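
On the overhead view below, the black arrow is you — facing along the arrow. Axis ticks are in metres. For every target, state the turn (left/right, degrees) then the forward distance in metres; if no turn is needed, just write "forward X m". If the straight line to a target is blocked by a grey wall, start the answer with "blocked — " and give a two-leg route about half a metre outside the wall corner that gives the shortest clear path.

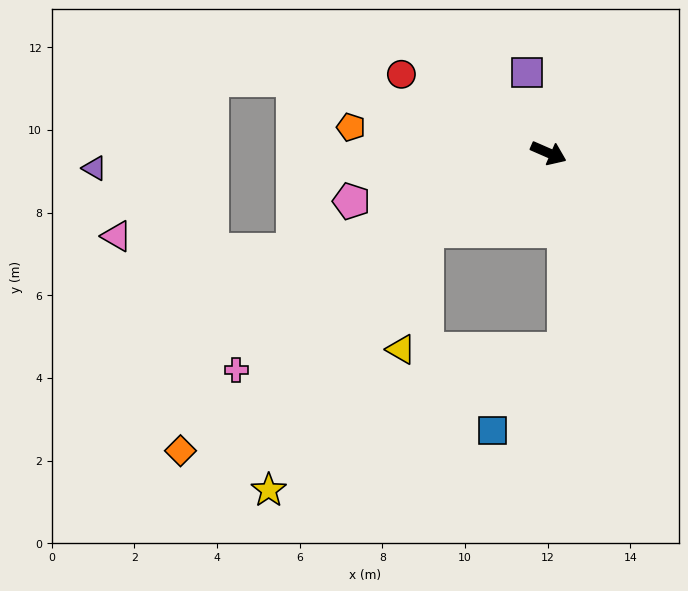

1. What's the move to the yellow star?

blocked — turn right 124°, forward 3.5 m, then turn left 26°, forward 7.4 m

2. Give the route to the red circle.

turn left 175°, forward 4.0 m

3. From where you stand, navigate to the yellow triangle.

blocked — turn right 124°, forward 3.5 m, then turn left 46°, forward 2.9 m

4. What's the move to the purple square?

turn left 129°, forward 2.0 m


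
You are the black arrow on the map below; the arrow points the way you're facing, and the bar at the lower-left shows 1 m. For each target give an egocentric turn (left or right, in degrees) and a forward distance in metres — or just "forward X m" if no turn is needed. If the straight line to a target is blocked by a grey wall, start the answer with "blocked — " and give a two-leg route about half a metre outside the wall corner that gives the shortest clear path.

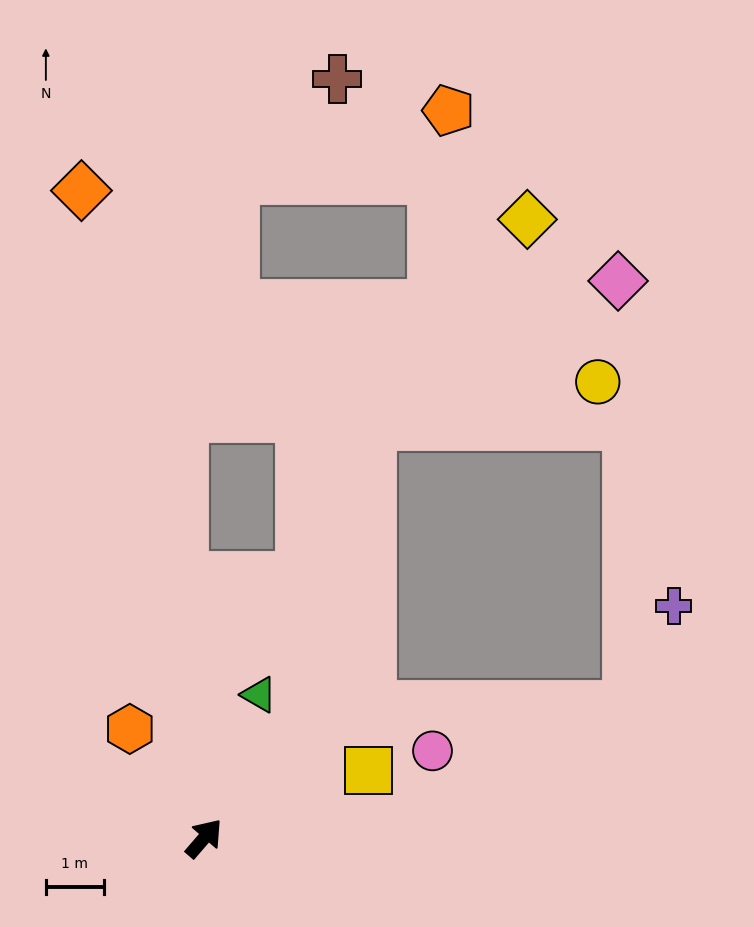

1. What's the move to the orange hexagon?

turn left 75°, forward 2.3 m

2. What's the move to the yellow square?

turn right 27°, forward 3.1 m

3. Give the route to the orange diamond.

turn left 52°, forward 11.4 m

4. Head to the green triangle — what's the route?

turn left 20°, forward 2.7 m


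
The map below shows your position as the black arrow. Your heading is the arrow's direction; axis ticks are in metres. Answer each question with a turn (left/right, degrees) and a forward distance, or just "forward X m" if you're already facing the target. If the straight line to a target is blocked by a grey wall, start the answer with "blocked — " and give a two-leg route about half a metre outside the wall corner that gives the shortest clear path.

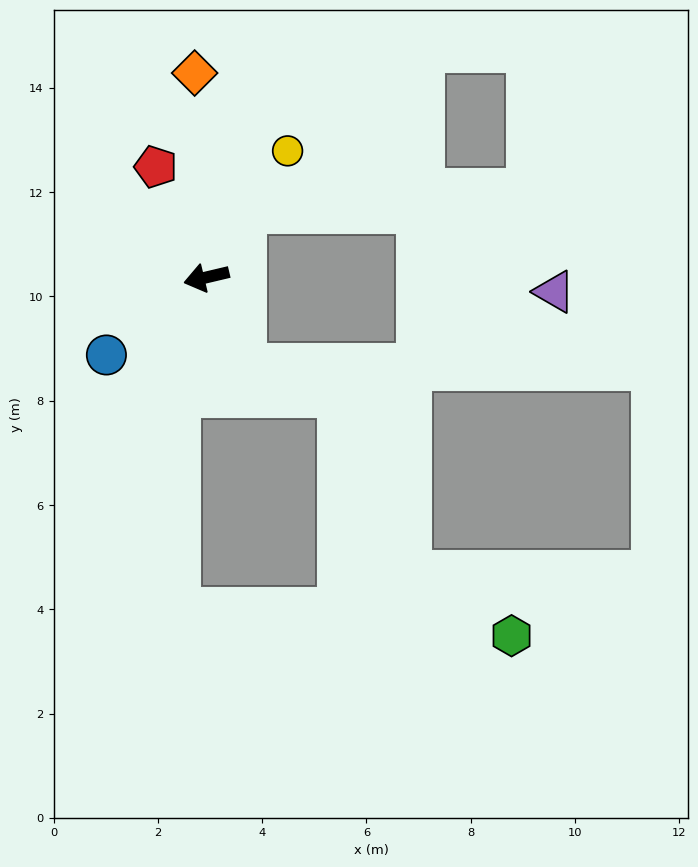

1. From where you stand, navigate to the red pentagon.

turn right 79°, forward 2.3 m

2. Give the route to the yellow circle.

turn right 136°, forward 2.9 m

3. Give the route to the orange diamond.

turn right 100°, forward 3.9 m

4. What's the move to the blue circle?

turn left 24°, forward 2.4 m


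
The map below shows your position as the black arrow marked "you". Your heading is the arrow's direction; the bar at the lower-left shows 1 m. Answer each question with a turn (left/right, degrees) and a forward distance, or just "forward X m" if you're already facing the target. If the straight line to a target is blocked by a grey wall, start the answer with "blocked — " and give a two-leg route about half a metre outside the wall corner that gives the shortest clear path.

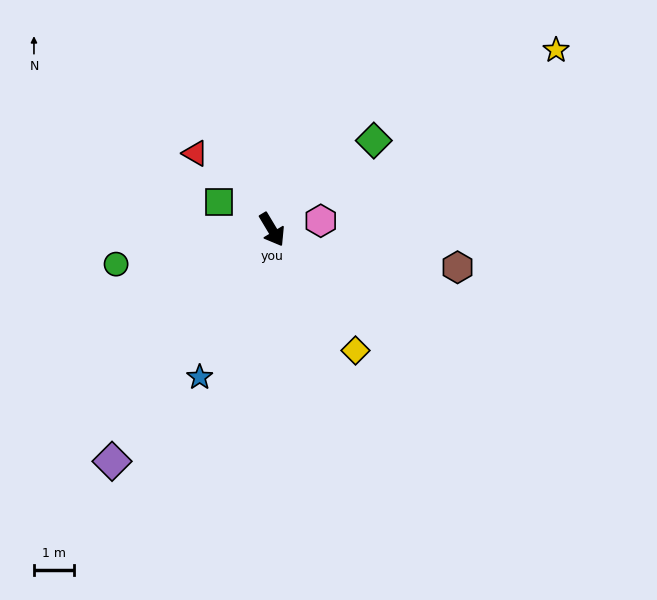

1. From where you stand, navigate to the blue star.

turn right 57°, forward 4.1 m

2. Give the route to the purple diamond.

turn right 66°, forward 7.0 m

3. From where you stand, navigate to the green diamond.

turn left 100°, forward 3.4 m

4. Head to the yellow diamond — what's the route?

turn left 4°, forward 3.7 m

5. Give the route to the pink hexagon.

turn left 69°, forward 1.2 m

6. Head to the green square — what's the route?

turn right 148°, forward 1.5 m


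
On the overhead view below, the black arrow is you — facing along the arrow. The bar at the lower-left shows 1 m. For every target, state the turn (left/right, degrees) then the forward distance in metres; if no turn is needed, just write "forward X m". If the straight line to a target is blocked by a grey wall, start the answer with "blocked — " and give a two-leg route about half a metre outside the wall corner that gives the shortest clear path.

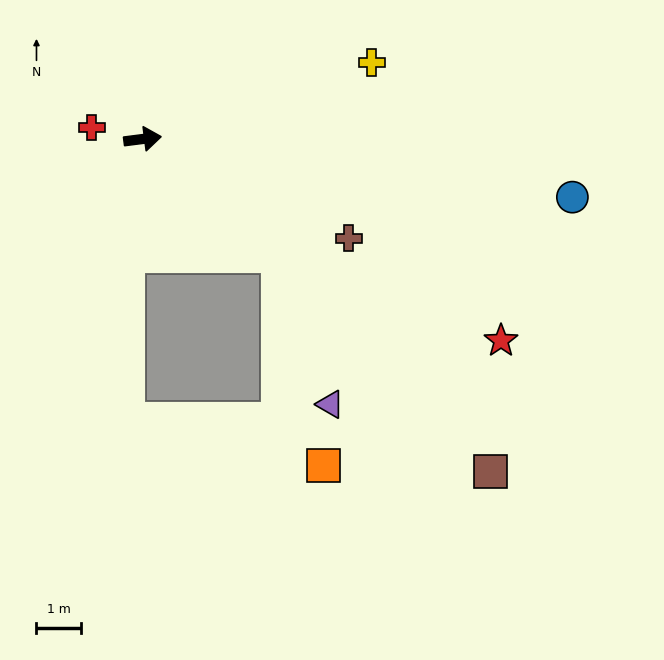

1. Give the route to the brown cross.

turn right 33°, forward 5.2 m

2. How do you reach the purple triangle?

blocked — turn right 47°, forward 4.1 m, then turn right 32°, forward 3.6 m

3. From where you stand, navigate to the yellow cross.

turn left 11°, forward 5.5 m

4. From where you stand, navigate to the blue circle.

turn right 15°, forward 9.8 m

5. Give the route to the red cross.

turn left 160°, forward 1.2 m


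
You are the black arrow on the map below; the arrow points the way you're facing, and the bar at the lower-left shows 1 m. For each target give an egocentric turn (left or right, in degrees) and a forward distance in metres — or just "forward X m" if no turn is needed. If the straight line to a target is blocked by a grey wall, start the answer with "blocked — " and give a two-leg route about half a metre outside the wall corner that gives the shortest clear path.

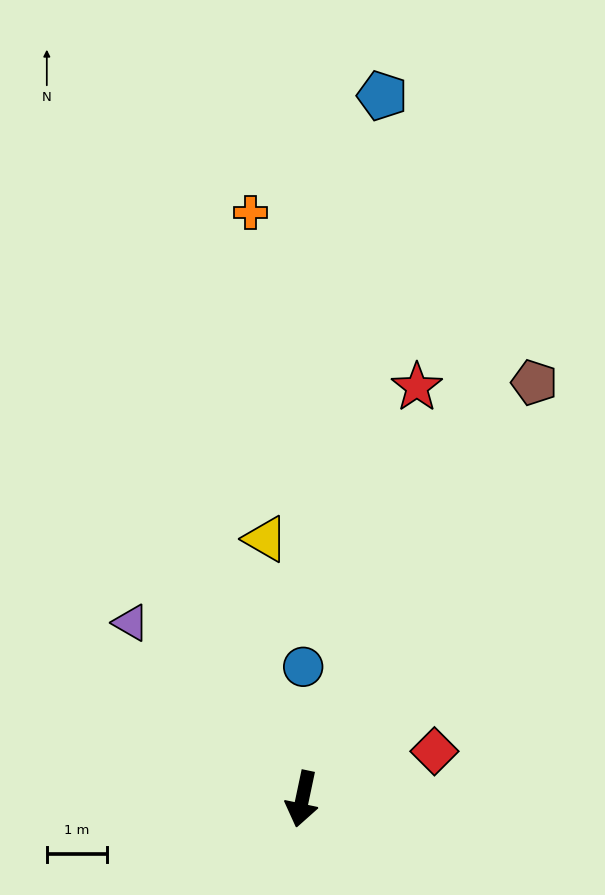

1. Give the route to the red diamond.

turn left 122°, forward 2.3 m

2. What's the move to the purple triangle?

turn right 124°, forward 4.1 m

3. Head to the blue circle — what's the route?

turn right 168°, forward 2.2 m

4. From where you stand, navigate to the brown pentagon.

turn left 163°, forward 7.9 m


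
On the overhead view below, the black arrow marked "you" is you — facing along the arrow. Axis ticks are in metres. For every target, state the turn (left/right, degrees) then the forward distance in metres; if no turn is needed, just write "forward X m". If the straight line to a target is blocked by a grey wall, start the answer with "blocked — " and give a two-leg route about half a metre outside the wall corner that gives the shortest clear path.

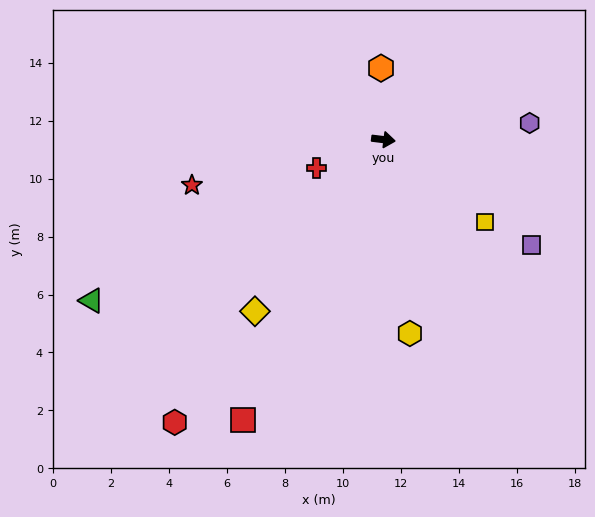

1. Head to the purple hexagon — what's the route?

turn left 14°, forward 5.1 m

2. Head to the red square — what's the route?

turn right 110°, forward 10.8 m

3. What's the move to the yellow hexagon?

turn right 75°, forward 6.8 m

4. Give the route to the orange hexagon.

turn left 99°, forward 2.5 m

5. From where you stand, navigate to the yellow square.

turn right 32°, forward 4.5 m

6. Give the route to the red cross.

turn right 150°, forward 2.5 m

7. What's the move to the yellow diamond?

turn right 120°, forward 7.4 m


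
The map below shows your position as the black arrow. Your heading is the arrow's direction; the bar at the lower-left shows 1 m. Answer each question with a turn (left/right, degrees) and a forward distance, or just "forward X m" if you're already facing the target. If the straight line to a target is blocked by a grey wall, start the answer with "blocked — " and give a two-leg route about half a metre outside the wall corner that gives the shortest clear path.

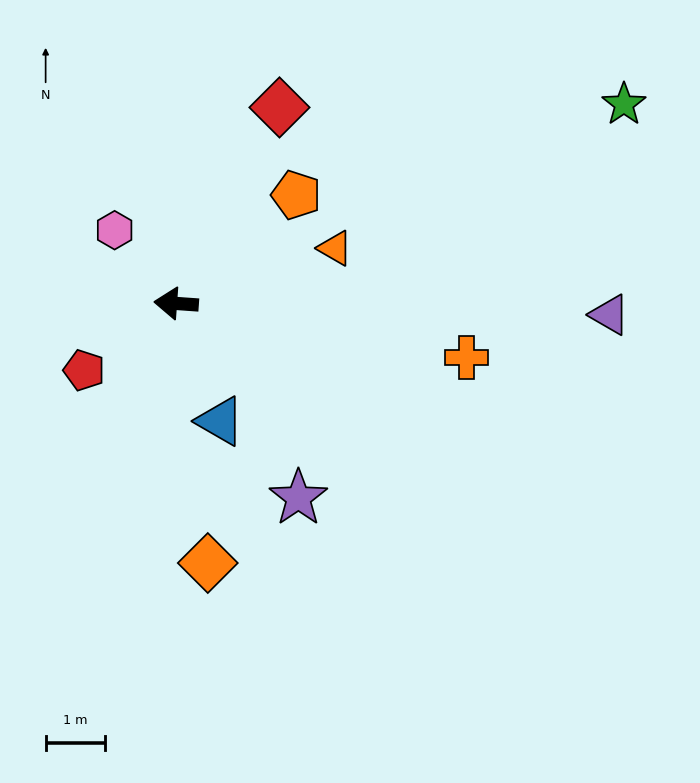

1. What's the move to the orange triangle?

turn right 157°, forward 2.9 m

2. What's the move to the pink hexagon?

turn right 46°, forward 1.6 m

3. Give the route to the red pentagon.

turn left 40°, forward 1.9 m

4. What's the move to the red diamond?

turn right 114°, forward 3.8 m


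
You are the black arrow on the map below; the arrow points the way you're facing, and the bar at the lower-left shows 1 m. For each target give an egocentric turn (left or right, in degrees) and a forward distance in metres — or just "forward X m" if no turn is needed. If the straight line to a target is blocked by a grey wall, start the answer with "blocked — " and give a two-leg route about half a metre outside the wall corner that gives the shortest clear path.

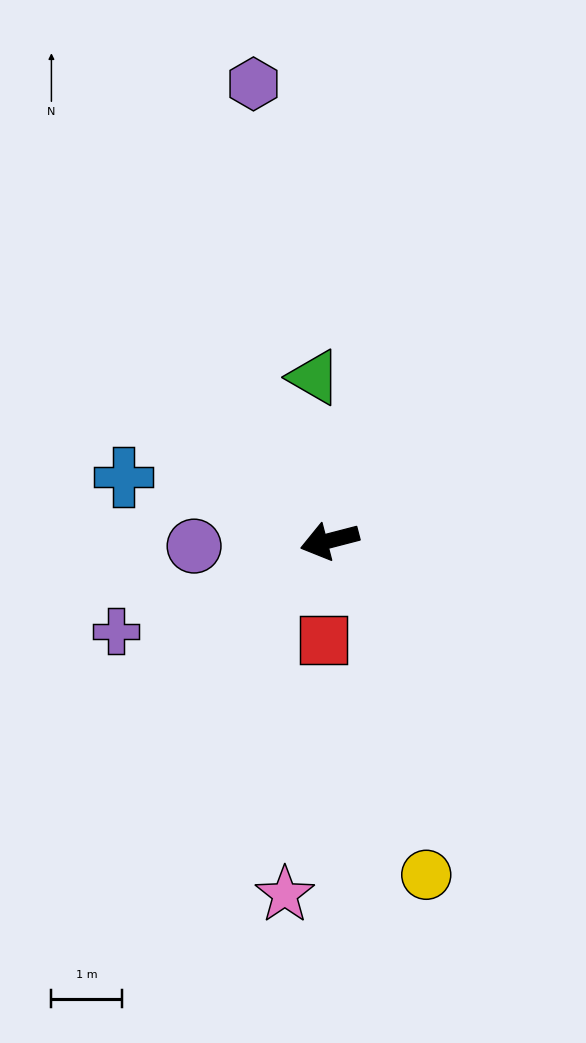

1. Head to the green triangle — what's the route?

turn right 99°, forward 2.3 m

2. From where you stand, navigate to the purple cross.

turn left 8°, forward 3.3 m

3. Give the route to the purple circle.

turn right 12°, forward 1.9 m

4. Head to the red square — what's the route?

turn left 72°, forward 1.4 m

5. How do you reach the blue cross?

turn right 32°, forward 3.1 m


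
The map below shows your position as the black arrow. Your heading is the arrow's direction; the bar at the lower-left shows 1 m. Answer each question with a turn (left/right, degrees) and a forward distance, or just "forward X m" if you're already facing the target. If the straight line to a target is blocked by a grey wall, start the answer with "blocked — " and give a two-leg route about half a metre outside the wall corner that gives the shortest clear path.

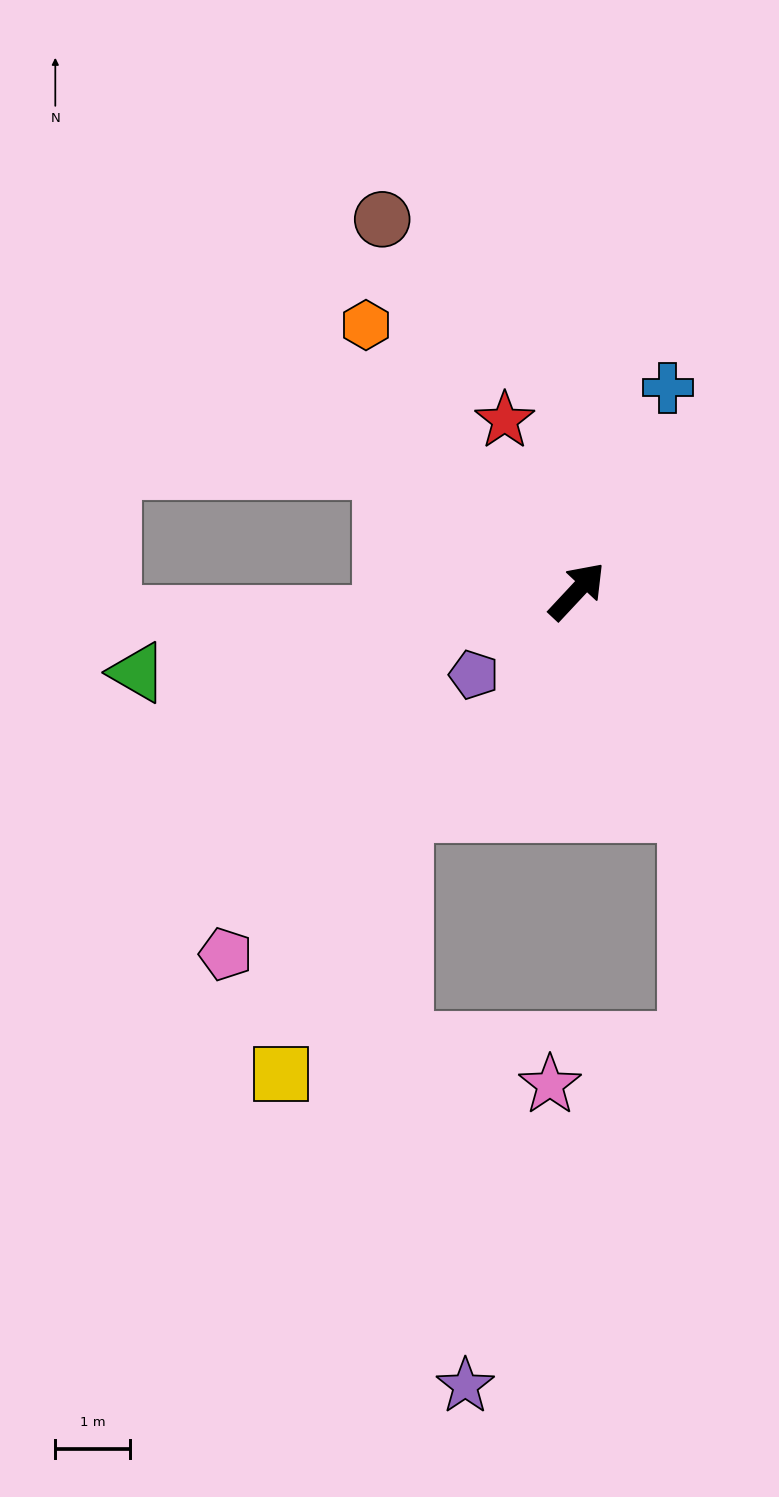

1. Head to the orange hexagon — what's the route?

turn left 81°, forward 4.6 m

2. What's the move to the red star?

turn left 66°, forward 2.5 m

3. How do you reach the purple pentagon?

turn left 172°, forward 1.8 m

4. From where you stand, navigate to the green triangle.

turn left 144°, forward 6.0 m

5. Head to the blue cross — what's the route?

turn left 19°, forward 3.0 m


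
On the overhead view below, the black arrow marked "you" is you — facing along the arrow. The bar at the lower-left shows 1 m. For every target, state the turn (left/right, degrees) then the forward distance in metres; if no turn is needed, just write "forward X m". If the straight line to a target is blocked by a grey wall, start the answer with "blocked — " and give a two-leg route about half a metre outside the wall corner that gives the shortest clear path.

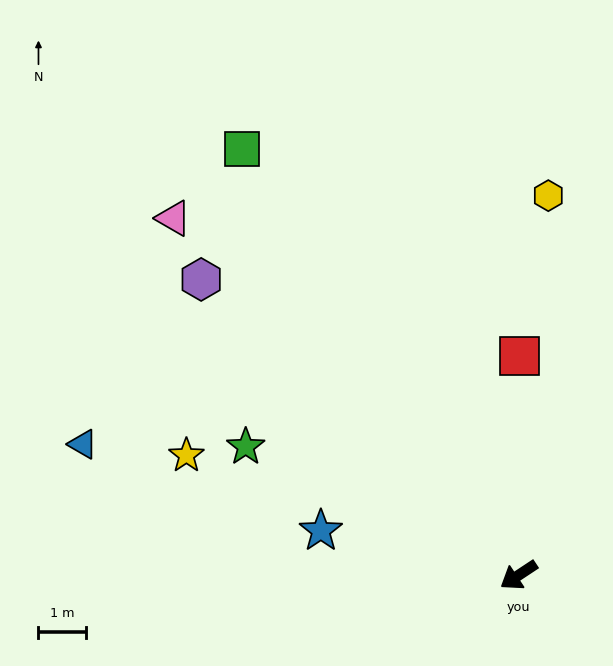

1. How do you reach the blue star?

turn right 46°, forward 4.3 m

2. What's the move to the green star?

turn right 59°, forward 6.4 m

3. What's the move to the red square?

turn right 124°, forward 4.7 m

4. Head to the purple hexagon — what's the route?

turn right 76°, forward 9.2 m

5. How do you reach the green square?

turn right 90°, forward 10.8 m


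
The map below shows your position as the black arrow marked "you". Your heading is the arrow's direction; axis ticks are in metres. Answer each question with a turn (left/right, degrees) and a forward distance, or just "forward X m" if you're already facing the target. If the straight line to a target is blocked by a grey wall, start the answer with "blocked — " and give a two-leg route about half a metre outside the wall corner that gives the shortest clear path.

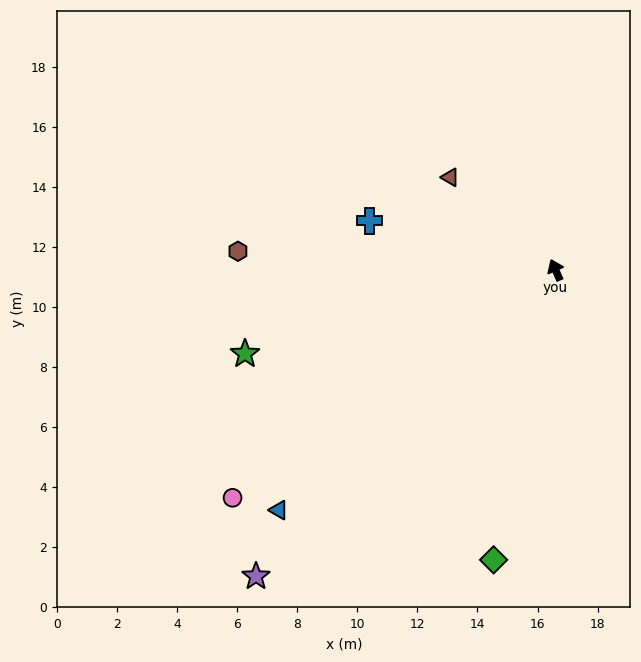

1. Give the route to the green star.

turn left 82°, forward 10.7 m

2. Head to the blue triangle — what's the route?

turn left 107°, forward 12.2 m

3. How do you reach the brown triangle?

turn left 25°, forward 4.7 m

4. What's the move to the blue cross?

turn left 52°, forward 6.4 m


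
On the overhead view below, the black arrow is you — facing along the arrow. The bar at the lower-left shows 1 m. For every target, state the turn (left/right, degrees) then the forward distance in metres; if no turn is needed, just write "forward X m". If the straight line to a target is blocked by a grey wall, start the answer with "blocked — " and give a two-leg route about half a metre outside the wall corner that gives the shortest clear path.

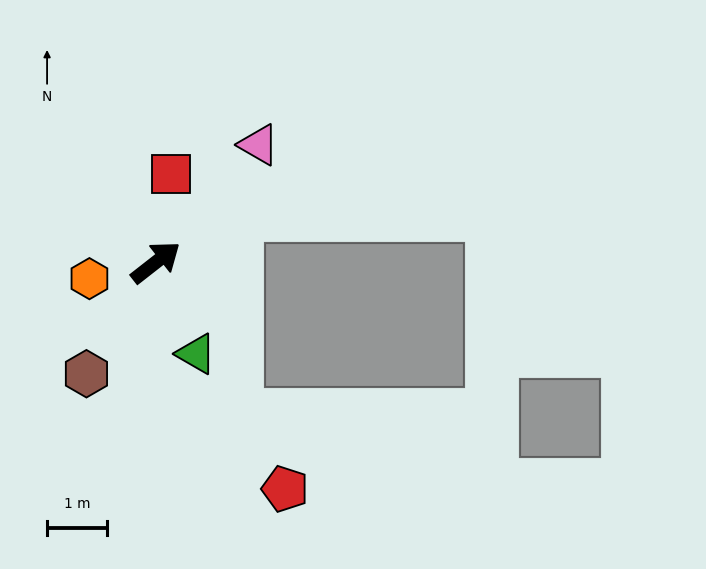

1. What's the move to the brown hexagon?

turn right 160°, forward 2.2 m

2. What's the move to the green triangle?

turn right 104°, forward 1.7 m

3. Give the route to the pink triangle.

turn left 11°, forward 2.6 m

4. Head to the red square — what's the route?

turn left 42°, forward 1.5 m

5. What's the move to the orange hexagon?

turn left 156°, forward 1.1 m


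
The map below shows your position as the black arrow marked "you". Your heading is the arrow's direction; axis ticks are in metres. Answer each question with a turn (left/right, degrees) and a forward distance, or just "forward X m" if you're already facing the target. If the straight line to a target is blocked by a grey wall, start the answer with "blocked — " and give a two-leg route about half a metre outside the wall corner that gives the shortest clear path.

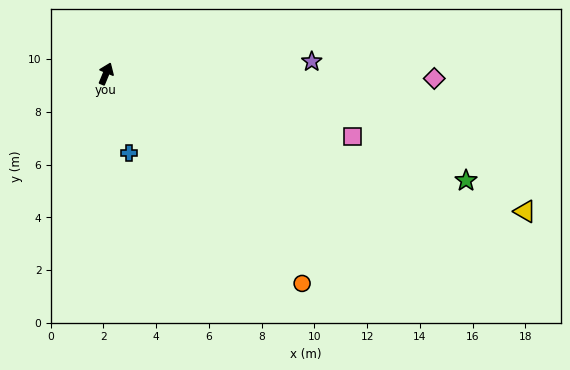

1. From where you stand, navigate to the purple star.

turn right 64°, forward 7.8 m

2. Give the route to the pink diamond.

turn right 68°, forward 12.5 m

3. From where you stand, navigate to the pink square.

turn right 82°, forward 9.7 m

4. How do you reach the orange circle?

turn right 115°, forward 10.9 m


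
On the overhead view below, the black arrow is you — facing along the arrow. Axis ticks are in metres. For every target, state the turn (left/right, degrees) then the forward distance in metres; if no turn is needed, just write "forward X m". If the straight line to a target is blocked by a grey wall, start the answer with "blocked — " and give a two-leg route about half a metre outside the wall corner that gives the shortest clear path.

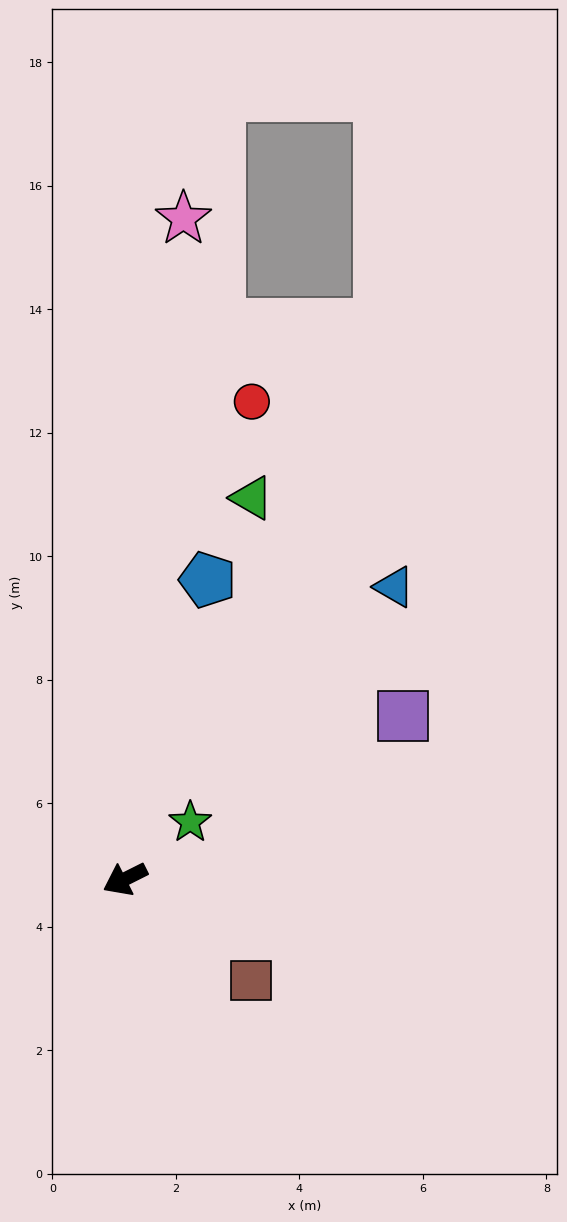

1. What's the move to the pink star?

turn right 122°, forward 10.7 m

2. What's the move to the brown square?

turn left 114°, forward 2.6 m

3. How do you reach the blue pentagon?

turn right 132°, forward 5.0 m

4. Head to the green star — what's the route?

turn right 166°, forward 1.4 m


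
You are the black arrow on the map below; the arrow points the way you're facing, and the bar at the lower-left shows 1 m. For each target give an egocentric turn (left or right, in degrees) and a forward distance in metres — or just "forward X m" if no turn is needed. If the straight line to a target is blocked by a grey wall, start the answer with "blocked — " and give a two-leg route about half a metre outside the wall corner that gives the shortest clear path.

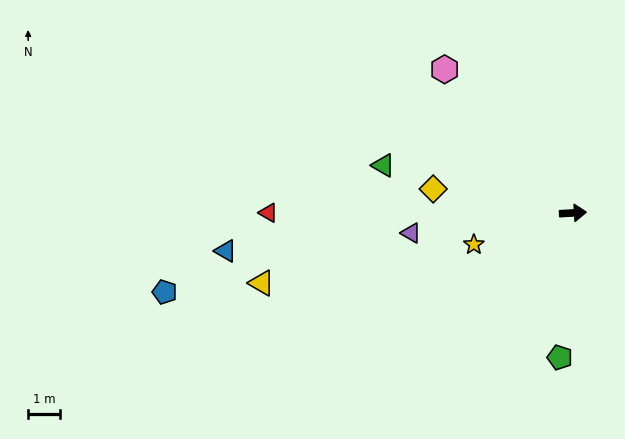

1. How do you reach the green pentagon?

turn right 99°, forward 4.6 m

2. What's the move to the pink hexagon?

turn left 128°, forward 6.1 m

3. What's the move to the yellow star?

turn right 166°, forward 3.3 m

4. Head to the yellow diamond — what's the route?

turn left 167°, forward 4.5 m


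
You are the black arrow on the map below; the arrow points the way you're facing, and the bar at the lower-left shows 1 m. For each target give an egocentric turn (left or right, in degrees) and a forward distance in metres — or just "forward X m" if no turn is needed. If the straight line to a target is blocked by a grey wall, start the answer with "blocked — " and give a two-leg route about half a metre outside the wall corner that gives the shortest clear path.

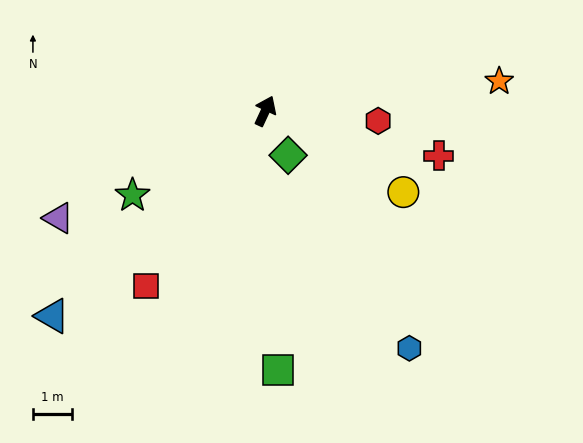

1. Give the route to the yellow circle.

turn right 96°, forward 4.1 m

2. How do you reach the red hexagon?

turn right 70°, forward 2.9 m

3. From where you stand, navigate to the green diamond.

turn right 128°, forward 1.3 m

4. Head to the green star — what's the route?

turn left 147°, forward 4.0 m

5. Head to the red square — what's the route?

turn left 171°, forward 5.4 m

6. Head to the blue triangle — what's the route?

turn left 159°, forward 7.5 m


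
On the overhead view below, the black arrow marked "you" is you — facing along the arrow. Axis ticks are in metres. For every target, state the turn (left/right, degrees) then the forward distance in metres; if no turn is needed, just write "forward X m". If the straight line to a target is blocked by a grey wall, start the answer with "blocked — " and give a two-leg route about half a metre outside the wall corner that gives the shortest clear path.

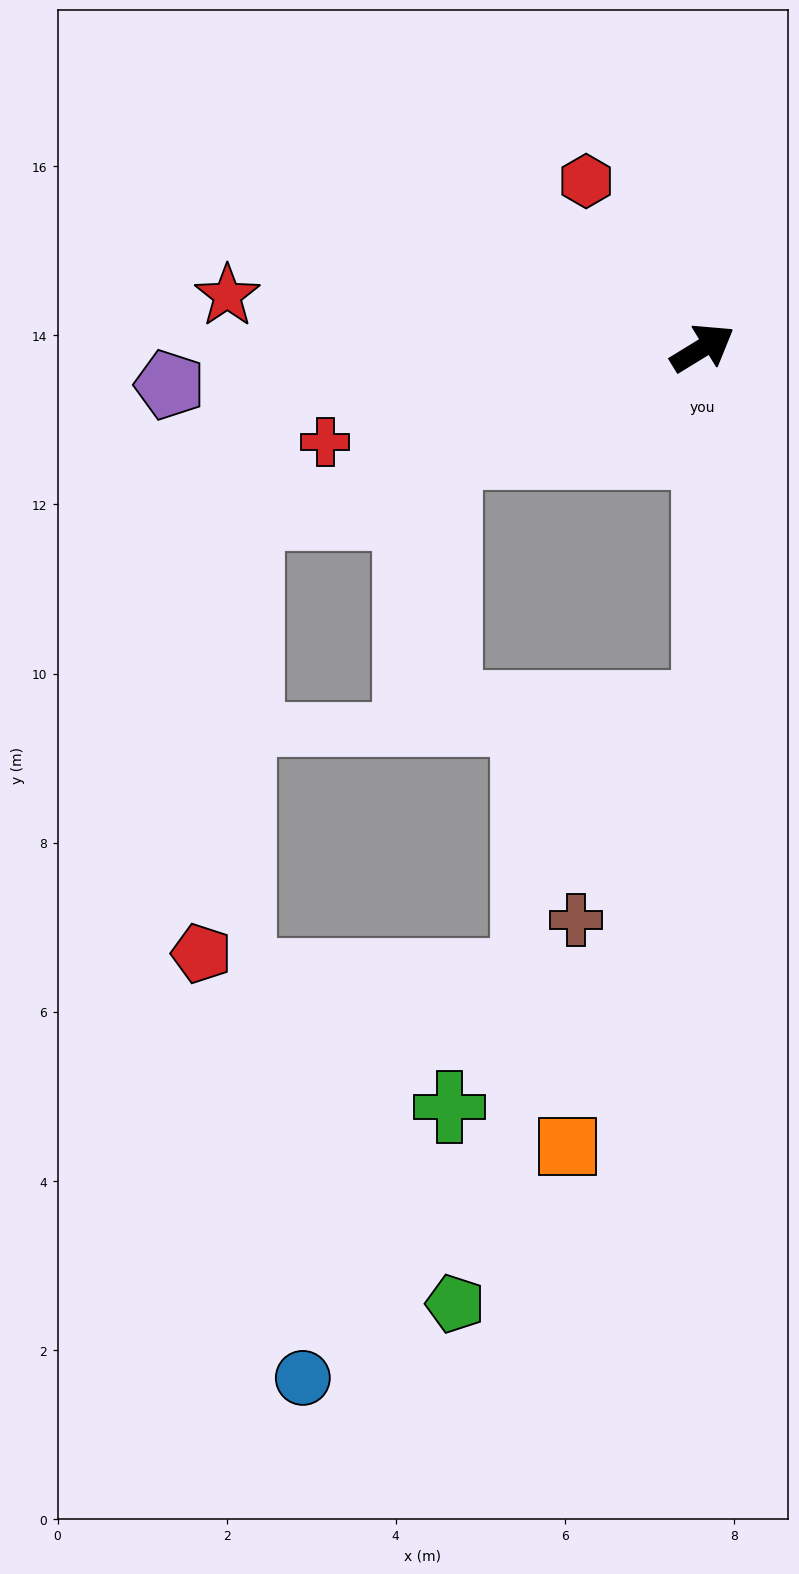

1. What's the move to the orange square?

blocked — turn right 121°, forward 4.2 m, then turn right 18°, forward 5.5 m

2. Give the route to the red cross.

turn left 163°, forward 4.6 m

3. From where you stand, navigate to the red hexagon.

turn left 93°, forward 2.4 m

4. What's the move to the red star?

turn left 142°, forward 5.7 m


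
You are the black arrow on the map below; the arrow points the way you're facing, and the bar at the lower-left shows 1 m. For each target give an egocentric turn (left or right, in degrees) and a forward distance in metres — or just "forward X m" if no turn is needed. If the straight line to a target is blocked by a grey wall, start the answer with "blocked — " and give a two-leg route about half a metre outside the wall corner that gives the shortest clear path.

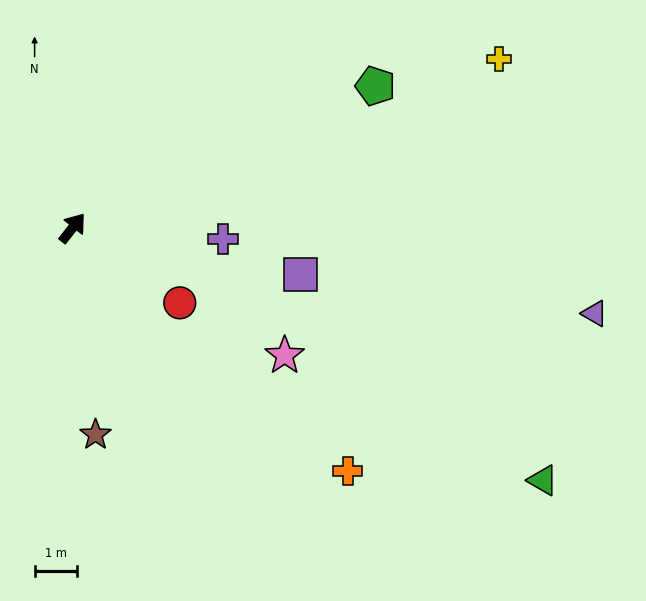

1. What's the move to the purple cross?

turn right 56°, forward 3.6 m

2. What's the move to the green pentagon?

turn right 27°, forward 7.9 m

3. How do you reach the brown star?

turn right 135°, forward 4.9 m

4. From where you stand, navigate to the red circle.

turn right 87°, forward 3.1 m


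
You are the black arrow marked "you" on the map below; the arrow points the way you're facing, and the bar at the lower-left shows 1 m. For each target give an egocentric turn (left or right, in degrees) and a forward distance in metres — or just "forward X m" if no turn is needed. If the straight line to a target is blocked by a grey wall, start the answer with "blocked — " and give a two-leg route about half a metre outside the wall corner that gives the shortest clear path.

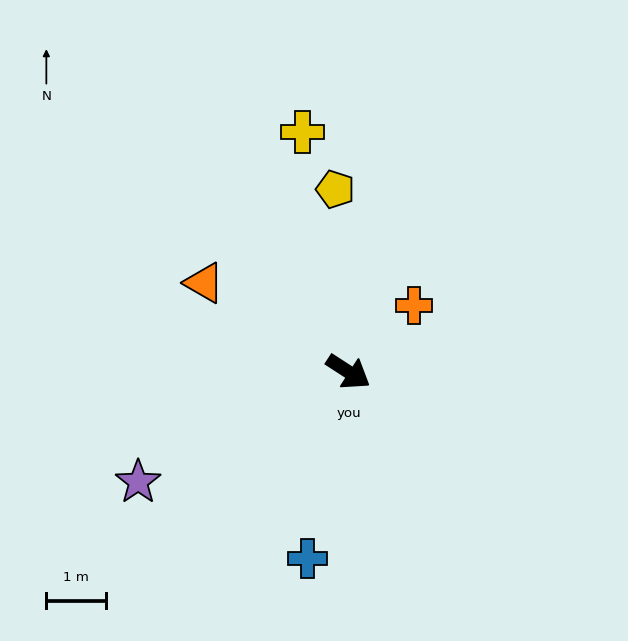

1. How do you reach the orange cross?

turn left 78°, forward 1.6 m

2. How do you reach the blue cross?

turn right 70°, forward 3.2 m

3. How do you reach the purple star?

turn right 119°, forward 4.0 m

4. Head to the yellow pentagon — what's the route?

turn left 127°, forward 3.1 m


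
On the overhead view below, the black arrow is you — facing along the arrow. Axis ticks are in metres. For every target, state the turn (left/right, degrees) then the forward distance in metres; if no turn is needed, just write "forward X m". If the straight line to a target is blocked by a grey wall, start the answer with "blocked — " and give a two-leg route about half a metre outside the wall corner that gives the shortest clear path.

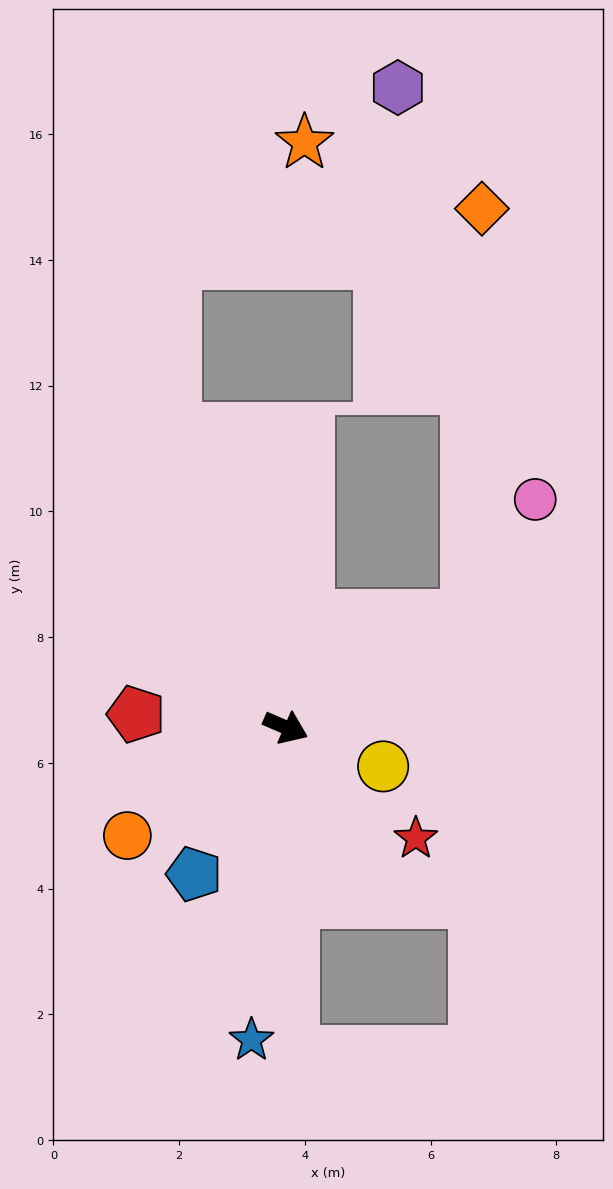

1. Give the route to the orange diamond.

blocked — turn left 55°, forward 3.4 m, then turn left 56°, forward 6.5 m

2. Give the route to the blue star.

turn right 73°, forward 5.0 m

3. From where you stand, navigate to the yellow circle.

forward 1.7 m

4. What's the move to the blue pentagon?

turn right 99°, forward 2.8 m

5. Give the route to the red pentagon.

turn right 162°, forward 2.4 m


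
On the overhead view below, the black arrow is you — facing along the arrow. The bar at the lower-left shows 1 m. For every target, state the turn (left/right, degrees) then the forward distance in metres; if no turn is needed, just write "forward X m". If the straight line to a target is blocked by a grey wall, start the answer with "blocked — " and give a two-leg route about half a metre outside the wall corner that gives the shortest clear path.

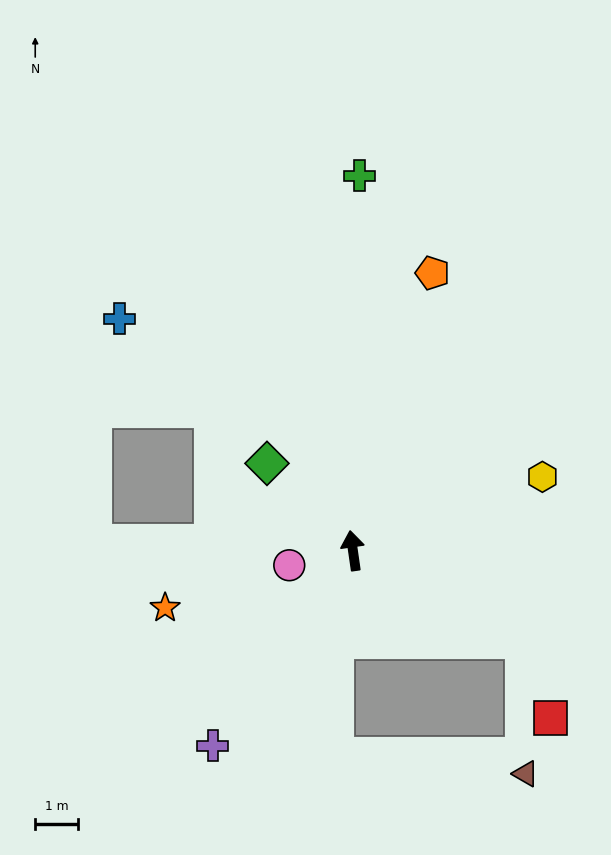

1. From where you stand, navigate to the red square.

blocked — turn right 126°, forward 4.5 m, then turn right 42°, forward 1.9 m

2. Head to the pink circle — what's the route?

turn left 95°, forward 1.5 m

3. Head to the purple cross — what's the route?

turn left 136°, forward 5.7 m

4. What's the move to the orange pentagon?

turn right 24°, forward 6.8 m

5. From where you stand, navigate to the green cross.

turn right 9°, forward 8.8 m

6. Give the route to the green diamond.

turn left 36°, forward 2.9 m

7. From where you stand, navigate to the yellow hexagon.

turn right 77°, forward 4.8 m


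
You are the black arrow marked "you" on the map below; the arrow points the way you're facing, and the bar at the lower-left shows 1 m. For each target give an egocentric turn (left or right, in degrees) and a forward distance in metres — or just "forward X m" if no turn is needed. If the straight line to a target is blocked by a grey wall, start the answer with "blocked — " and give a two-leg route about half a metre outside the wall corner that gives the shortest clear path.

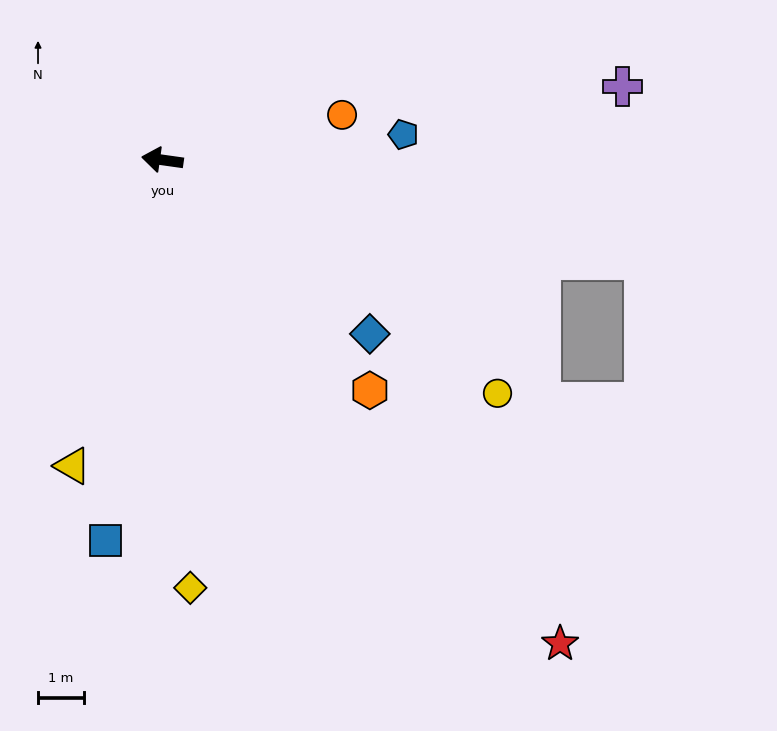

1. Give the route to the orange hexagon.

turn left 140°, forward 6.8 m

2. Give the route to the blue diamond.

turn left 148°, forward 5.9 m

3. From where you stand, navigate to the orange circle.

turn right 158°, forward 4.0 m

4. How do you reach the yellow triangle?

turn left 82°, forward 6.9 m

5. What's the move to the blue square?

turn left 89°, forward 8.4 m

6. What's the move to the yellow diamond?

turn left 102°, forward 9.3 m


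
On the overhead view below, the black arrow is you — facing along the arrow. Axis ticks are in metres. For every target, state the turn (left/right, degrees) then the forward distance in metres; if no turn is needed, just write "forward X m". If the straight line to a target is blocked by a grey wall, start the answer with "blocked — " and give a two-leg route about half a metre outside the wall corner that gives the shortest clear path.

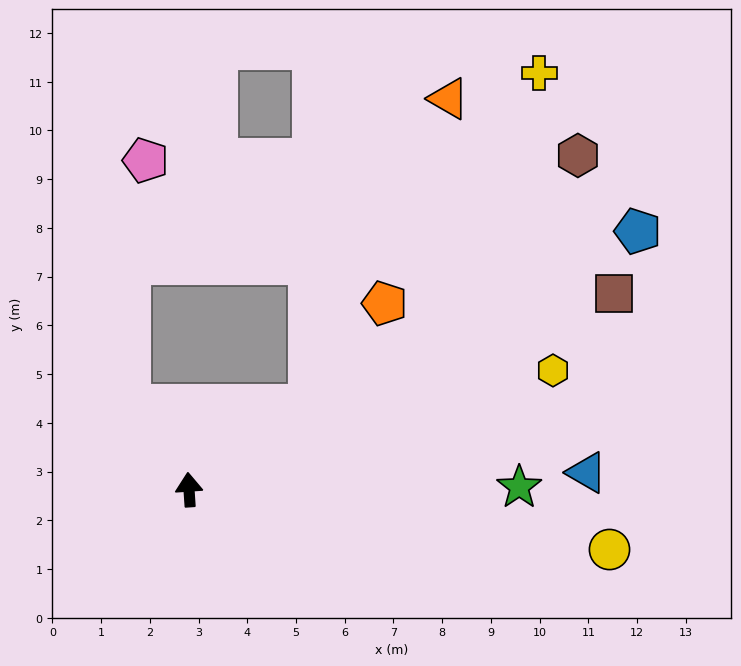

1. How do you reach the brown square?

turn right 69°, forward 9.6 m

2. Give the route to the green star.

turn right 93°, forward 6.8 m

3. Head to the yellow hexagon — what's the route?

turn right 76°, forward 7.9 m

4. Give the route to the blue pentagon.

turn right 64°, forward 10.6 m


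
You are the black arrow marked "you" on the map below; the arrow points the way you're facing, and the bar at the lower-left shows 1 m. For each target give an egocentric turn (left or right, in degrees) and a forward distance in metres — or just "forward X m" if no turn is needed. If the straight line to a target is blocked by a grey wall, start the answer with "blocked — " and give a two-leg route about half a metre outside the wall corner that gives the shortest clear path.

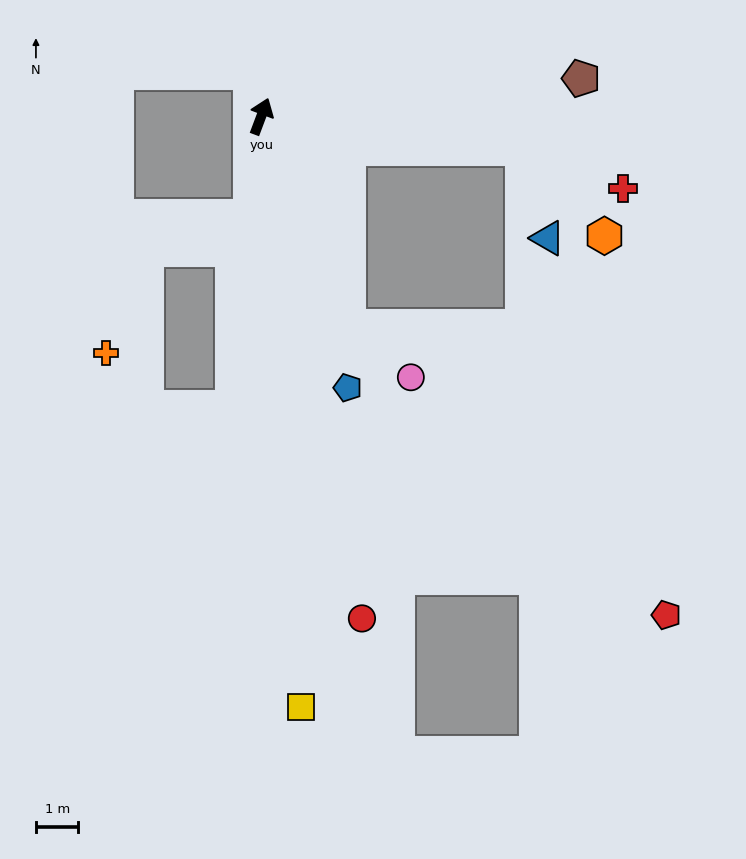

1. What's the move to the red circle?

turn right 148°, forward 12.0 m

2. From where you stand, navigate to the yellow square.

turn right 156°, forward 13.9 m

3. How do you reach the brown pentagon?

turn right 63°, forward 7.6 m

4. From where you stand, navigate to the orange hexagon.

blocked — turn right 76°, forward 6.2 m, then turn right 41°, forward 2.8 m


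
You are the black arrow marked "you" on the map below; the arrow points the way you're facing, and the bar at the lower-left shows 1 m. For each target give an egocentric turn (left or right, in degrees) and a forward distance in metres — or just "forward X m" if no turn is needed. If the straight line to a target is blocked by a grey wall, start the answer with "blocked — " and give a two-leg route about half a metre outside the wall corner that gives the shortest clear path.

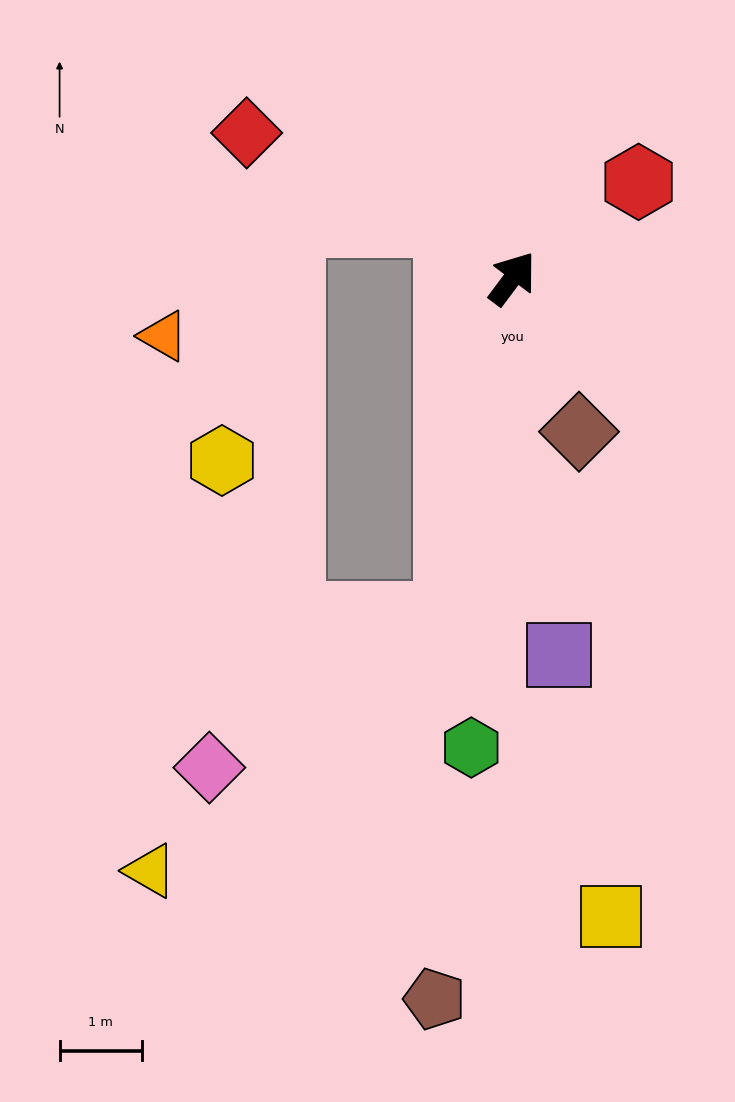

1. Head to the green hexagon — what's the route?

turn right 148°, forward 5.7 m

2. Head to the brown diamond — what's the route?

turn right 120°, forward 2.0 m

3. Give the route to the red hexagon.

turn right 16°, forward 1.9 m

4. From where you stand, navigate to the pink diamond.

blocked — turn right 154°, forward 4.2 m, then turn right 47°, forward 3.4 m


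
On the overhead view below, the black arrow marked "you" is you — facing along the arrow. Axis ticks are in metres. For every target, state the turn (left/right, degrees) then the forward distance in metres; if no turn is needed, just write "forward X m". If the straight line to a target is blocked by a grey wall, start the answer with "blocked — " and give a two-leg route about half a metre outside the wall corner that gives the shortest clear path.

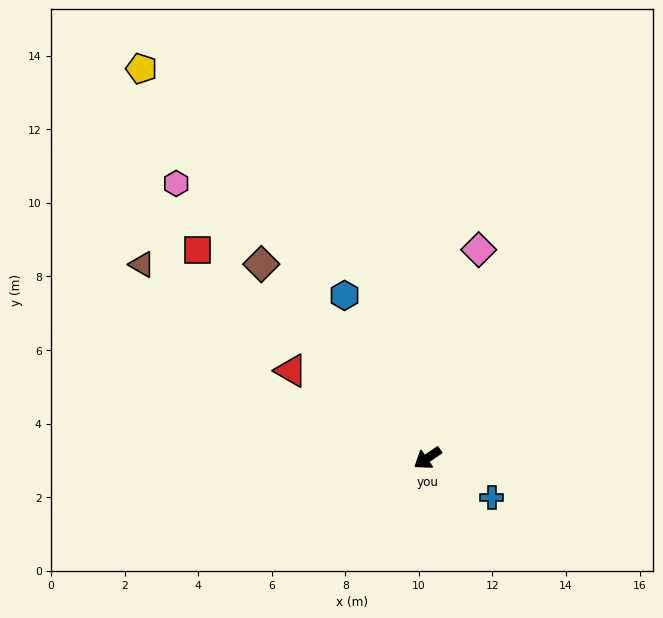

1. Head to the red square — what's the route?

turn right 76°, forward 8.4 m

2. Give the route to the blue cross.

turn left 114°, forward 2.0 m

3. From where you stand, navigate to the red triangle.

turn right 67°, forward 4.4 m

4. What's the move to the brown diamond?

turn right 84°, forward 6.9 m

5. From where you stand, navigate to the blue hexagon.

turn right 97°, forward 5.0 m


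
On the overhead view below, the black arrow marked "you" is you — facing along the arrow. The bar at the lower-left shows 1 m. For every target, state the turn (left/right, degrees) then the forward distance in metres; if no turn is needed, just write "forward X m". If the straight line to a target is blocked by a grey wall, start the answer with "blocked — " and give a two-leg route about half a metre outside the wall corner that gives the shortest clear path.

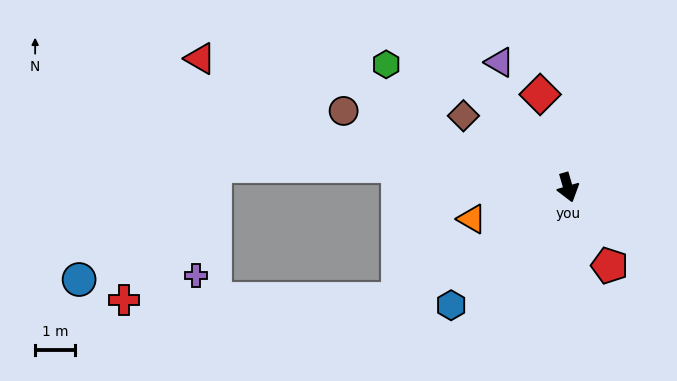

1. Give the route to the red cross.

blocked — turn right 73°, forward 5.1 m, then turn right 33°, forward 6.8 m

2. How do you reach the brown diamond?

turn right 141°, forward 3.1 m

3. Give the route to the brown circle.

turn right 125°, forward 5.9 m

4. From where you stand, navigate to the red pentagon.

turn left 12°, forward 2.2 m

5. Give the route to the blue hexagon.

turn right 61°, forward 4.1 m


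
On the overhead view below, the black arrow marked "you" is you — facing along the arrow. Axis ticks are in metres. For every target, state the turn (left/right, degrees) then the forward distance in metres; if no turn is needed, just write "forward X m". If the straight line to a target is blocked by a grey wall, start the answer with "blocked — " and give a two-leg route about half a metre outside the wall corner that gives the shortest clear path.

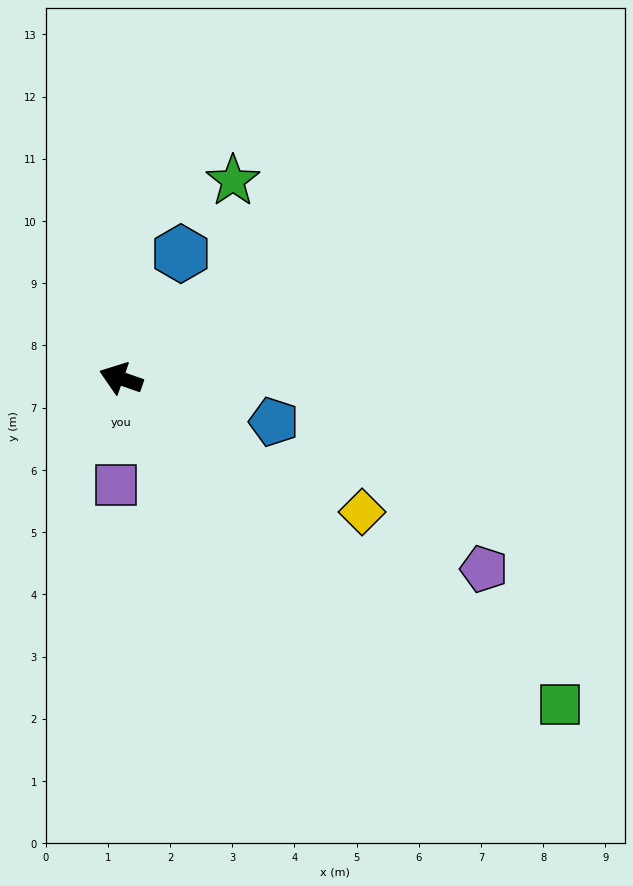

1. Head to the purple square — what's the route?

turn left 107°, forward 1.7 m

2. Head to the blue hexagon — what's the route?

turn right 96°, forward 2.2 m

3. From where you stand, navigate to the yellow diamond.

turn left 170°, forward 4.4 m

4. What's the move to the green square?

turn left 163°, forward 8.8 m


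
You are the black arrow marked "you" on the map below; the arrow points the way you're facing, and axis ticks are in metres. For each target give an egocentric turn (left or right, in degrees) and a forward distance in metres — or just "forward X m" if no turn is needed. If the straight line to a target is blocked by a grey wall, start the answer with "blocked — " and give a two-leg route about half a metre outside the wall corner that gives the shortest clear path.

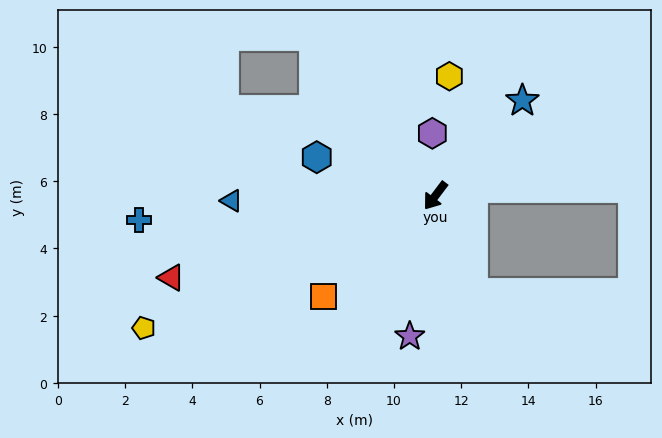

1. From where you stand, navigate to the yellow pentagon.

turn right 29°, forward 9.5 m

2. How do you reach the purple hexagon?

turn right 140°, forward 1.9 m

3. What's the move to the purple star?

turn left 27°, forward 4.3 m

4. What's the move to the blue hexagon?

turn right 71°, forward 3.7 m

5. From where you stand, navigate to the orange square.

turn right 11°, forward 4.5 m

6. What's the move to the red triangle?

turn right 36°, forward 8.2 m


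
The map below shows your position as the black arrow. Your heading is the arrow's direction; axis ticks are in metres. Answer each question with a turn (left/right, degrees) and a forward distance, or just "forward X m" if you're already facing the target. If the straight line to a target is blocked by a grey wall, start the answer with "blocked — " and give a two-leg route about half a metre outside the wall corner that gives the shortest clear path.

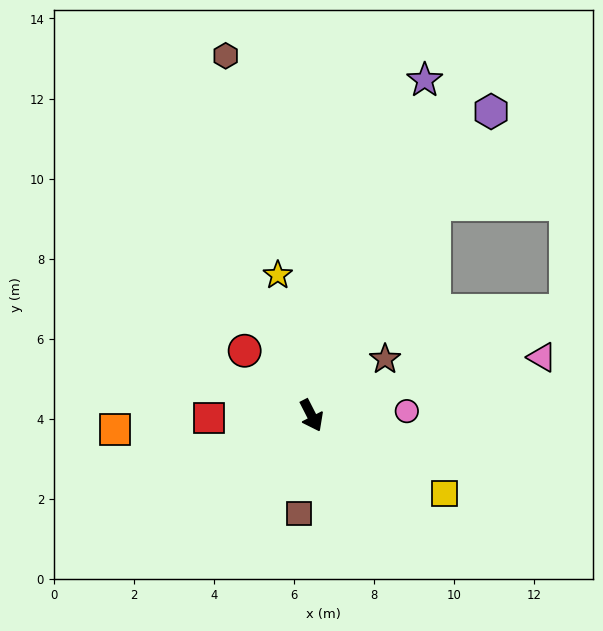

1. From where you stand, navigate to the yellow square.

turn left 33°, forward 3.9 m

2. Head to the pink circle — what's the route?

turn left 66°, forward 2.4 m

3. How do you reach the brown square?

turn right 34°, forward 2.5 m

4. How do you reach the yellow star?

turn left 166°, forward 3.6 m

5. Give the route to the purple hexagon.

turn left 122°, forward 8.8 m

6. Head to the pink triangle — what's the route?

turn left 77°, forward 5.9 m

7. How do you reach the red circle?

turn right 161°, forward 2.3 m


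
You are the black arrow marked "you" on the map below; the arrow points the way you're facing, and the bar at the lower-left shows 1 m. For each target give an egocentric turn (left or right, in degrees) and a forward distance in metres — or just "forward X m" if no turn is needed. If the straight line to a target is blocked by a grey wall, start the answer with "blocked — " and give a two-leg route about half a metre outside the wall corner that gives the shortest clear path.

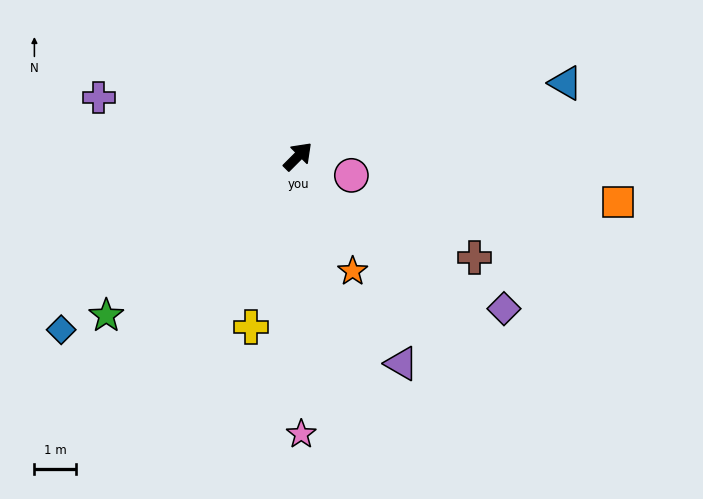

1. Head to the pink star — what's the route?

turn right 134°, forward 6.7 m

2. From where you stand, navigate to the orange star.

turn right 110°, forward 3.1 m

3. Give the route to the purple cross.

turn left 118°, forward 5.0 m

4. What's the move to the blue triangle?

turn right 30°, forward 6.7 m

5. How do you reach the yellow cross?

turn right 150°, forward 4.3 m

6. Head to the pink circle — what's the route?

turn right 65°, forward 1.4 m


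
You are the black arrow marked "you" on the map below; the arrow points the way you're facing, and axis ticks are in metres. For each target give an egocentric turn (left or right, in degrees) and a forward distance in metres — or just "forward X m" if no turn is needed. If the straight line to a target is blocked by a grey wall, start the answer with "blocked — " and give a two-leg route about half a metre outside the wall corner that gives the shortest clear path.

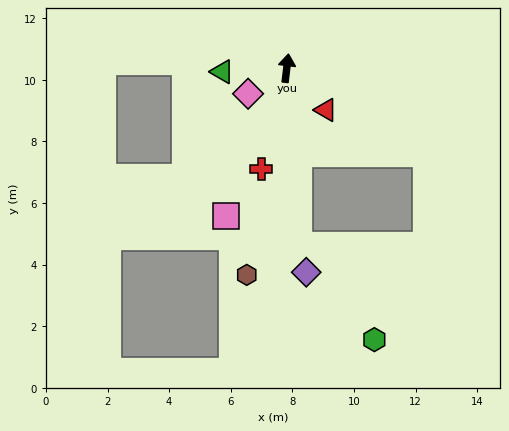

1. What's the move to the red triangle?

turn right 130°, forward 1.9 m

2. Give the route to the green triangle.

turn left 100°, forward 2.1 m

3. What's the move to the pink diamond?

turn left 130°, forward 1.5 m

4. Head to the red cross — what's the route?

turn left 173°, forward 3.4 m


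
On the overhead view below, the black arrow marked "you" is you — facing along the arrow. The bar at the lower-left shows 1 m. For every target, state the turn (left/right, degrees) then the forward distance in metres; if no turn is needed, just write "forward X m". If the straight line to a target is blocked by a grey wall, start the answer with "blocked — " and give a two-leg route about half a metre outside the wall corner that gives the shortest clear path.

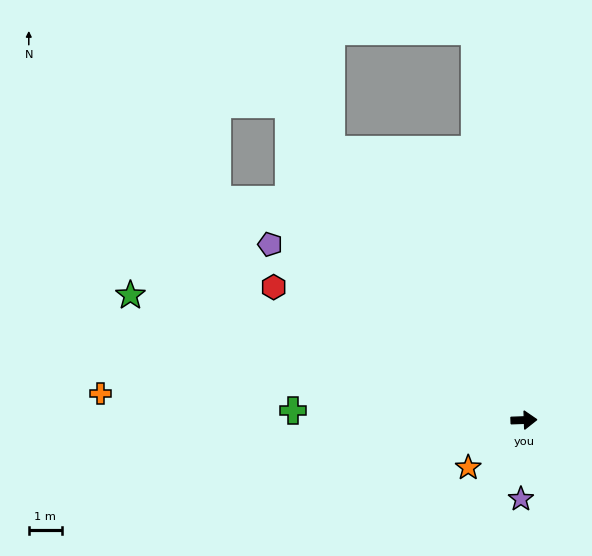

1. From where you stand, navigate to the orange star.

turn right 141°, forward 2.2 m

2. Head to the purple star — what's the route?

turn right 94°, forward 2.4 m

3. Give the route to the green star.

turn left 160°, forward 12.6 m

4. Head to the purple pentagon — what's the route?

turn left 143°, forward 9.4 m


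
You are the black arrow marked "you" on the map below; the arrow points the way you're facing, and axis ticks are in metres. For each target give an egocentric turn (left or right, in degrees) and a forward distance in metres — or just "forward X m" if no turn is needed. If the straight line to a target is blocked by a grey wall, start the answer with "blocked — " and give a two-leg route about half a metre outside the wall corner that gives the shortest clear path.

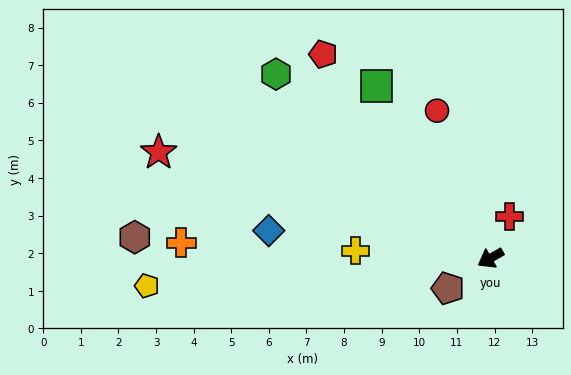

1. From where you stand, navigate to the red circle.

turn right 100°, forward 4.2 m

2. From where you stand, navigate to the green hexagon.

turn right 70°, forward 7.5 m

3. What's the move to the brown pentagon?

turn left 6°, forward 1.4 m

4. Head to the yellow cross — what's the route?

turn right 33°, forward 3.6 m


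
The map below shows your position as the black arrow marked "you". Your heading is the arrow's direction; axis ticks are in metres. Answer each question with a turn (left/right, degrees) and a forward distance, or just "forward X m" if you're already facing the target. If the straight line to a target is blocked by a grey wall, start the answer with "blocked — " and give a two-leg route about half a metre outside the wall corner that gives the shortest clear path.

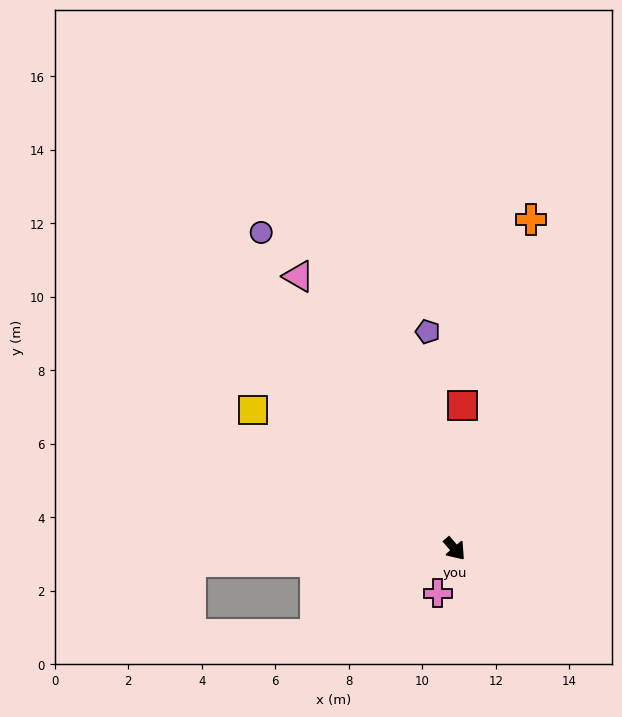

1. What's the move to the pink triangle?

turn left 169°, forward 8.5 m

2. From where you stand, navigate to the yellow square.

turn right 165°, forward 6.7 m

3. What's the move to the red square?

turn left 136°, forward 3.9 m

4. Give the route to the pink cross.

turn right 62°, forward 1.3 m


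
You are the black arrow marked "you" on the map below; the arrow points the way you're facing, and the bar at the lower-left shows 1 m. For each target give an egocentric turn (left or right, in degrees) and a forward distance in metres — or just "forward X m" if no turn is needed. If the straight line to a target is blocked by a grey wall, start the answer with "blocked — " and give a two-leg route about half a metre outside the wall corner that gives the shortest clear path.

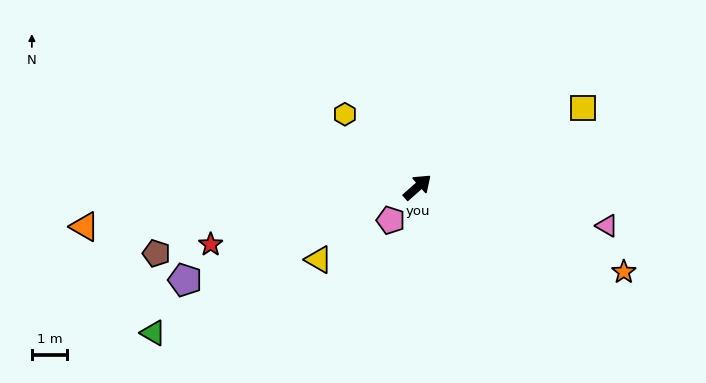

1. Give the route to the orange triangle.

turn left 145°, forward 9.5 m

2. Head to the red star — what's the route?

turn left 154°, forward 6.1 m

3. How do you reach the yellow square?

turn right 16°, forward 5.2 m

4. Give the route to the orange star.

turn right 64°, forward 6.3 m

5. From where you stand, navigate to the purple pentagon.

turn left 160°, forward 7.1 m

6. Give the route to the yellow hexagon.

turn left 93°, forward 2.9 m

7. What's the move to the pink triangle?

turn right 53°, forward 5.5 m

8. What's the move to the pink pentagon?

turn right 170°, forward 1.2 m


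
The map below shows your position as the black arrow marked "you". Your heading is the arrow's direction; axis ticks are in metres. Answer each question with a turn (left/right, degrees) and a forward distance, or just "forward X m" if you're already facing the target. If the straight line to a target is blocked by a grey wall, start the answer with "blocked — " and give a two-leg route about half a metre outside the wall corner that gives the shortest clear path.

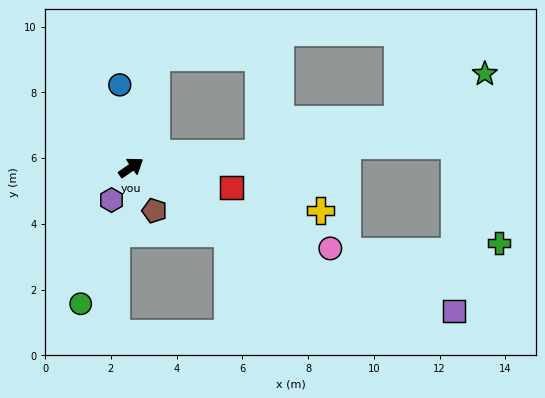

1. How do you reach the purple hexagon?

turn right 156°, forward 1.2 m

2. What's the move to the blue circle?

turn left 63°, forward 2.5 m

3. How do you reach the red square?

turn right 46°, forward 3.1 m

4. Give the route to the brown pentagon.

turn right 96°, forward 1.5 m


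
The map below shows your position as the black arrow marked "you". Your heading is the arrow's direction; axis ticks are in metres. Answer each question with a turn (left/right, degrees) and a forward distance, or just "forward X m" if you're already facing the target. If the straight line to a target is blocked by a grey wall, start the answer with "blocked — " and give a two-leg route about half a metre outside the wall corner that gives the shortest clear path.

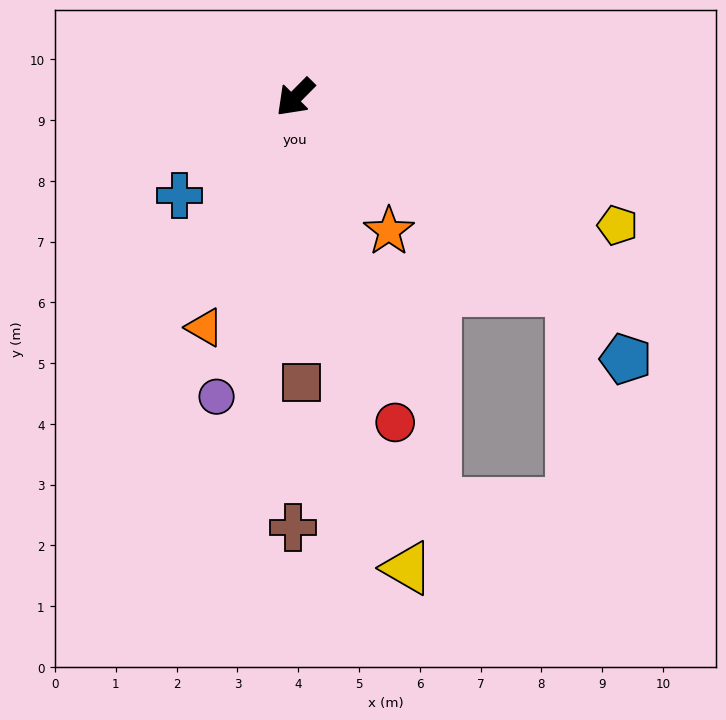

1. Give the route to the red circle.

turn left 62°, forward 5.6 m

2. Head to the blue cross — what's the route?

turn right 5°, forward 2.5 m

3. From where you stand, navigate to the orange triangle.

turn left 23°, forward 4.1 m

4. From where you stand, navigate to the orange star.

turn left 80°, forward 2.7 m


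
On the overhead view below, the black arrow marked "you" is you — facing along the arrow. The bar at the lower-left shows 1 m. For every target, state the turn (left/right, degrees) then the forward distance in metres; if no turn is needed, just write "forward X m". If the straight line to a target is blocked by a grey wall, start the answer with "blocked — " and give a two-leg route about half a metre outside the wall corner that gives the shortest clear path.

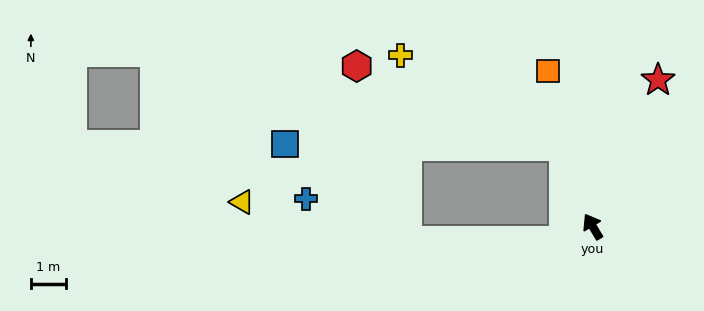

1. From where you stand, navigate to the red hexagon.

blocked — turn right 11°, forward 2.5 m, then turn left 49°, forward 6.4 m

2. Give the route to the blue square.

blocked — turn right 11°, forward 2.5 m, then turn left 70°, forward 8.0 m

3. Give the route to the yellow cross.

blocked — turn right 11°, forward 2.5 m, then turn left 41°, forward 5.4 m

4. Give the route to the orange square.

turn right 15°, forward 4.7 m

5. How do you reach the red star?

turn right 55°, forward 4.6 m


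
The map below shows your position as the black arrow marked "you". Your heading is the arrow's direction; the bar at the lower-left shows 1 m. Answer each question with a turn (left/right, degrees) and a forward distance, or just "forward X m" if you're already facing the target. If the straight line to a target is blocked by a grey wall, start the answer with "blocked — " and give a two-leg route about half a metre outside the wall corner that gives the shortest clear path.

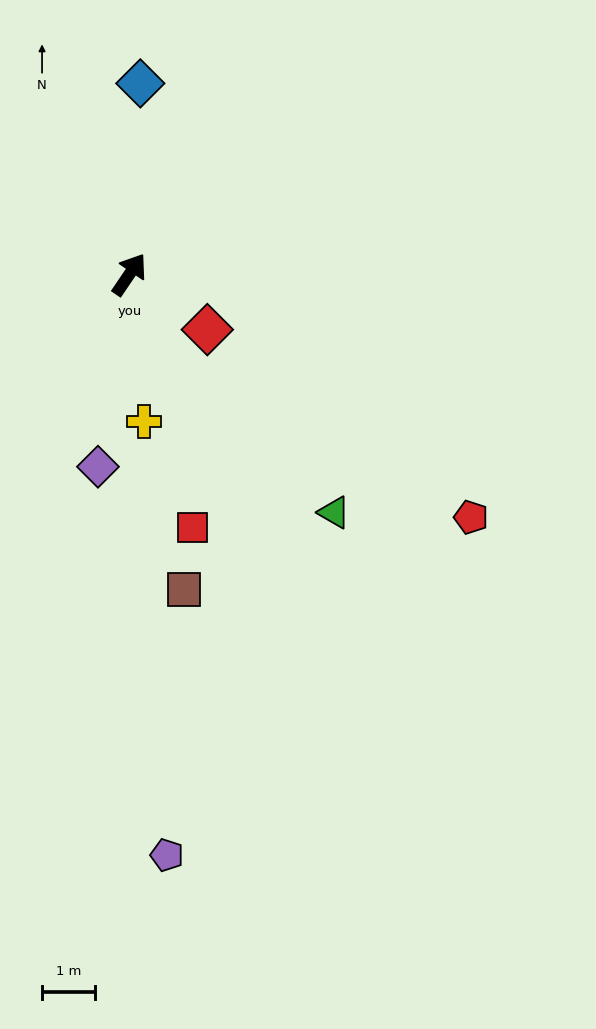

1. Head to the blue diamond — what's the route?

turn left 31°, forward 3.6 m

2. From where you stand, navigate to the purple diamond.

turn right 155°, forward 3.7 m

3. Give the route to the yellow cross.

turn right 140°, forward 2.8 m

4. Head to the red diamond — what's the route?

turn right 91°, forward 1.8 m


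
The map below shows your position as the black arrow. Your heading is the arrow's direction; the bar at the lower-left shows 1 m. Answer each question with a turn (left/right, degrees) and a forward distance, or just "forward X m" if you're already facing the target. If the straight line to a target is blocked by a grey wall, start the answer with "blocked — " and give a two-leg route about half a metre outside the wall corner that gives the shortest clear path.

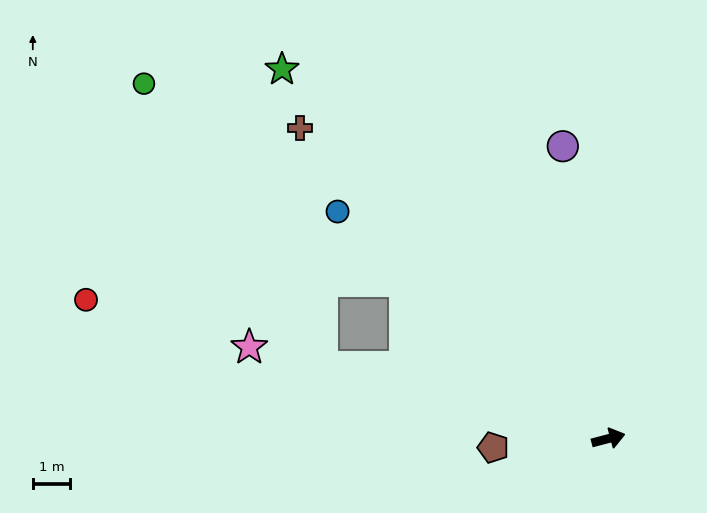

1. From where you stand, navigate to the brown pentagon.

turn left 170°, forward 3.1 m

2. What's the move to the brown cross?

turn left 120°, forward 11.8 m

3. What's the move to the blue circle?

turn left 125°, forward 9.5 m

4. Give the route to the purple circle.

turn left 84°, forward 8.0 m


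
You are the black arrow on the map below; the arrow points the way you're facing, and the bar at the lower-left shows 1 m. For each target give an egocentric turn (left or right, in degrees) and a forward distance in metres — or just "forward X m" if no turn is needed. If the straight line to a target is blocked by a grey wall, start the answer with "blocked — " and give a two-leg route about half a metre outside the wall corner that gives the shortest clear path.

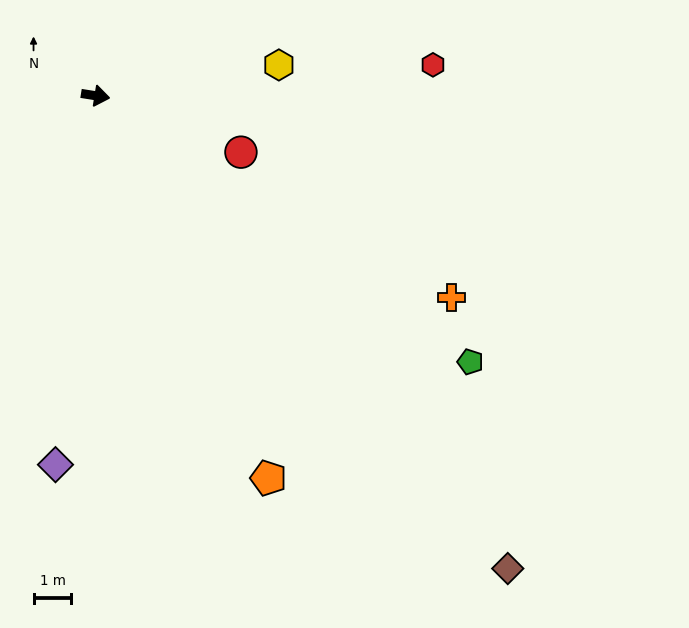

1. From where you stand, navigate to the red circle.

turn right 12°, forward 4.1 m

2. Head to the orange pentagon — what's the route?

turn right 57°, forward 11.1 m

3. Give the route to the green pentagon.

turn right 26°, forward 12.1 m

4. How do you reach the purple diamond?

turn right 87°, forward 9.8 m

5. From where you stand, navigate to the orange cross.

turn right 21°, forward 10.8 m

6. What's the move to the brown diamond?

turn right 40°, forward 16.6 m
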